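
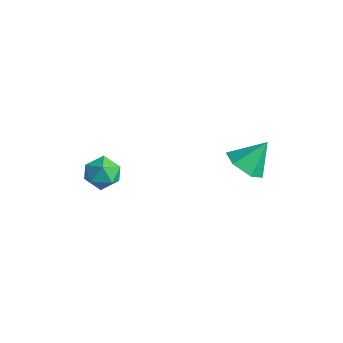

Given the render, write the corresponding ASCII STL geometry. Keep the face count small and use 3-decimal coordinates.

solid 
facet normal -0.076 0.867 0.493
outer loop
vertex -0.85 -2.849 -0.668
vertex -0.941 -3.321 0.147
vertex -0.082 -3.07 -0.161
endloop
endfacet
facet normal 0.330 0.940 -0.090
outer loop
vertex -0.85 -2.849 -0.668
vertex -0.082 -3.07 -0.161
vertex -0.07 -3.164 -1.103
endloop
endfacet
facet normal -0.062 0.752 -0.656
outer loop
vertex -0.85 -2.849 -0.668
vertex -0.07 -3.164 -1.103
vertex -0.922 -3.473 -1.376
endloop
endfacet
facet normal -0.710 0.563 -0.424
outer loop
vertex -0.85 -2.849 -0.668
vertex -0.922 -3.473 -1.376
vertex -1.46 -3.57 -0.604
endloop
endfacet
facet normal -0.719 0.633 0.287
outer loop
vertex -0.85 -2.849 -0.668
vertex -1.46 -3.57 -0.604
vertex -0.941 -3.321 0.147
endloop
endfacet
facet normal 0.875 0.482 -0.037
outer loop
vertex -0.07 -3.164 -1.103
vertex -0.082 -3.07 -0.161
vertex 0.32 -3.83 -0.556
endloop
endfacet
facet normal 0.218 0.364 0.906
outer loop
vertex -0.082 -3.07 -0.161
vertex -0.941 -3.321 0.147
vertex -0.218 -3.927 0.216
endloop
endfacet
facet normal -0.821 -0.012 0.571
outer loop
vertex -0.941 -3.321 0.147
vertex -1.46 -3.57 -0.604
vertex -1.07 -4.236 -0.057
endloop
endfacet
facet normal -0.806 -0.126 -0.578
outer loop
vertex -1.46 -3.57 -0.604
vertex -0.922 -3.473 -1.376
vertex -1.058 -4.33 -0.999
endloop
endfacet
facet normal 0.241 0.179 -0.954
outer loop
vertex -0.922 -3.473 -1.376
vertex -0.07 -3.164 -1.103
vertex -0.199 -4.079 -1.307
endloop
endfacet
facet normal 0.710 -0.563 0.424
outer loop
vertex -0.29 -4.551 -0.492
vertex 0.32 -3.83 -0.556
vertex -0.218 -3.927 0.216
endloop
endfacet
facet normal 0.062 -0.752 0.656
outer loop
vertex -0.29 -4.551 -0.492
vertex -0.218 -3.927 0.216
vertex -1.07 -4.236 -0.057
endloop
endfacet
facet normal -0.330 -0.940 0.090
outer loop
vertex -0.29 -4.551 -0.492
vertex -1.07 -4.236 -0.057
vertex -1.058 -4.33 -0.999
endloop
endfacet
facet normal 0.076 -0.867 -0.493
outer loop
vertex -0.29 -4.551 -0.492
vertex -1.058 -4.33 -0.999
vertex -0.199 -4.079 -1.307
endloop
endfacet
facet normal 0.719 -0.633 -0.287
outer loop
vertex -0.29 -4.551 -0.492
vertex -0.199 -4.079 -1.307
vertex 0.32 -3.83 -0.556
endloop
endfacet
facet normal 0.806 0.126 0.578
outer loop
vertex -0.218 -3.927 0.216
vertex 0.32 -3.83 -0.556
vertex -0.082 -3.07 -0.161
endloop
endfacet
facet normal -0.241 -0.179 0.954
outer loop
vertex -1.07 -4.236 -0.057
vertex -0.218 -3.927 0.216
vertex -0.941 -3.321 0.147
endloop
endfacet
facet normal -0.875 -0.482 0.037
outer loop
vertex -1.058 -4.33 -0.999
vertex -1.07 -4.236 -0.057
vertex -1.46 -3.57 -0.604
endloop
endfacet
facet normal -0.218 -0.364 -0.906
outer loop
vertex -0.199 -4.079 -1.307
vertex -1.058 -4.33 -0.999
vertex -0.922 -3.473 -1.376
endloop
endfacet
facet normal 0.821 0.012 -0.571
outer loop
vertex 0.32 -3.83 -0.556
vertex -0.199 -4.079 -1.307
vertex -0.07 -3.164 -1.103
endloop
endfacet
facet normal -0.176 -0.648 -0.741
outer loop
vertex 3.566 1.363 -0.819
vertex 2.623 1.78 -0.959
vertex 3.44 2.155 -1.481
endloop
endfacet
facet normal 0.943 0.288 0.165
outer loop
vertex 3.566 1.363 -0.819
vertex 3.44 2.155 -1.481
vertex 2.917 2.86 0.279
endloop
endfacet
facet normal -0.176 -0.648 -0.741
outer loop
vertex 3.44 2.155 -1.481
vertex 2.623 1.78 -0.959
vertex 2.498 2.572 -1.621
endloop
endfacet
facet normal 0.422 0.878 -0.226
outer loop
vertex 3.44 2.155 -1.481
vertex 2.498 2.572 -1.621
vertex 2.917 2.86 0.279
endloop
endfacet
facet normal -0.176 -0.648 -0.741
outer loop
vertex 2.498 2.572 -1.621
vertex 2.623 1.78 -0.959
vertex 1.681 2.196 -1.099
endloop
endfacet
facet normal -0.438 0.898 -0.039
outer loop
vertex 2.498 2.572 -1.621
vertex 1.681 2.196 -1.099
vertex 2.917 2.86 0.279
endloop
endfacet
facet normal -0.176 -0.648 -0.741
outer loop
vertex 1.681 2.196 -1.099
vertex 2.623 1.78 -0.959
vertex 1.806 1.404 -0.437
endloop
endfacet
facet normal -0.776 0.328 0.538
outer loop
vertex 1.681 2.196 -1.099
vertex 1.806 1.404 -0.437
vertex 2.917 2.86 0.279
endloop
endfacet
facet normal -0.176 -0.647 -0.742
outer loop
vertex 1.806 1.404 -0.437
vertex 2.623 1.78 -0.959
vertex 2.749 0.987 -0.297
endloop
endfacet
facet normal -0.255 -0.263 0.931
outer loop
vertex 1.806 1.404 -0.437
vertex 2.749 0.987 -0.297
vertex 2.917 2.86 0.279
endloop
endfacet
facet normal -0.176 -0.647 -0.742
outer loop
vertex 2.749 0.987 -0.297
vertex 2.623 1.78 -0.959
vertex 3.566 1.363 -0.819
endloop
endfacet
facet normal 0.606 -0.283 0.744
outer loop
vertex 2.749 0.987 -0.297
vertex 3.566 1.363 -0.819
vertex 2.917 2.86 0.279
endloop
endfacet

endsolid


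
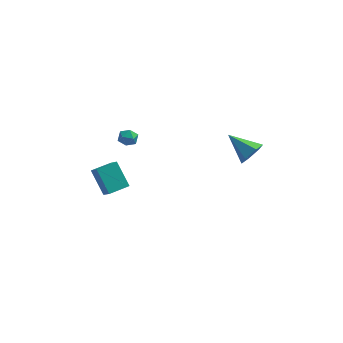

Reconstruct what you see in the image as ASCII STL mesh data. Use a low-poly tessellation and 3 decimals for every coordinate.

solid 
facet normal -0.788 -0.609 -0.085
outer loop
vertex -4.735 -0.935 0.884
vertex -5.21 -0.207 0.071
vertex -3.85 -1.888 -0.488
endloop
endfacet
facet normal 0.399 -0.612 0.683
outer loop
vertex -2.77 -1.053 -0.371
vertex -4.735 -0.935 0.884
vertex -3.85 -1.888 -0.488
endloop
endfacet
facet normal -0.788 -0.609 -0.085
outer loop
vertex -3.85 -1.888 -0.488
vertex -5.21 -0.207 0.071
vertex -4.325 -1.16 -1.3
endloop
endfacet
facet normal 0.468 -0.504 -0.726
outer loop
vertex -4.325 -1.16 -1.3
vertex -2.77 -1.053 -0.371
vertex -3.85 -1.888 -0.488
endloop
endfacet
facet normal -0.469 0.504 0.725
outer loop
vertex -4.735 -0.935 0.884
vertex -4.13 0.628 0.188
vertex -5.21 -0.207 0.071
endloop
endfacet
facet normal 0.399 -0.612 0.683
outer loop
vertex -3.655 -0.1 1.0
vertex -4.735 -0.935 0.884
vertex -2.77 -1.053 -0.371
endloop
endfacet
facet normal -0.468 0.504 0.726
outer loop
vertex -3.655 -0.1 1.0
vertex -4.13 0.628 0.188
vertex -4.735 -0.935 0.884
endloop
endfacet
facet normal -0.399 0.612 -0.683
outer loop
vertex -5.21 -0.207 0.071
vertex -4.13 0.628 0.188
vertex -4.325 -1.16 -1.3
endloop
endfacet
facet normal 0.468 -0.505 -0.725
outer loop
vertex -3.245 -0.325 -1.184
vertex -2.77 -1.053 -0.371
vertex -4.325 -1.16 -1.3
endloop
endfacet
facet normal -0.400 0.612 -0.683
outer loop
vertex -4.325 -1.16 -1.3
vertex -4.13 0.628 0.188
vertex -3.245 -0.325 -1.184
endloop
endfacet
facet normal 0.788 0.609 0.085
outer loop
vertex -3.245 -0.325 -1.184
vertex -3.655 -0.1 1.0
vertex -2.77 -1.053 -0.371
endloop
endfacet
facet normal 0.788 0.609 0.085
outer loop
vertex -4.13 0.628 0.188
vertex -3.655 -0.1 1.0
vertex -3.245 -0.325 -1.184
endloop
endfacet
facet normal -0.428 -0.075 0.901
outer loop
vertex -3.857 2.671 1.47
vertex -3.629 2.018 1.524
vertex -3.237 2.543 1.754
endloop
endfacet
facet normal -0.228 0.598 0.768
outer loop
vertex -3.857 2.671 1.47
vertex -3.237 2.543 1.754
vertex -3.315 3.076 1.316
endloop
endfacet
facet normal -0.557 0.812 0.174
outer loop
vertex -3.857 2.671 1.47
vertex -3.315 3.076 1.316
vertex -3.755 2.881 0.816
endloop
endfacet
facet normal -0.960 0.273 -0.062
outer loop
vertex -3.857 2.671 1.47
vertex -3.755 2.881 0.816
vertex -3.949 2.227 0.944
endloop
endfacet
facet normal -0.880 -0.275 0.386
outer loop
vertex -3.857 2.671 1.47
vertex -3.949 2.227 0.944
vertex -3.629 2.018 1.524
endloop
endfacet
facet normal 0.474 0.599 0.645
outer loop
vertex -3.315 3.076 1.316
vertex -3.237 2.543 1.754
vertex -2.751 2.673 1.276
endloop
endfacet
facet normal 0.151 -0.489 0.859
outer loop
vertex -3.237 2.543 1.754
vertex -3.629 2.018 1.524
vertex -2.945 2.019 1.404
endloop
endfacet
facet normal -0.580 -0.814 0.027
outer loop
vertex -3.629 2.018 1.524
vertex -3.949 2.227 0.944
vertex -3.385 1.824 0.904
endloop
endfacet
facet normal -0.709 0.073 -0.701
outer loop
vertex -3.949 2.227 0.944
vertex -3.755 2.881 0.816
vertex -3.463 2.357 0.466
endloop
endfacet
facet normal -0.057 0.946 -0.319
outer loop
vertex -3.755 2.881 0.816
vertex -3.315 3.076 1.316
vertex -3.071 2.882 0.696
endloop
endfacet
facet normal 0.960 -0.273 0.062
outer loop
vertex -2.843 2.229 0.75
vertex -2.751 2.673 1.276
vertex -2.945 2.019 1.404
endloop
endfacet
facet normal 0.557 -0.812 -0.174
outer loop
vertex -2.843 2.229 0.75
vertex -2.945 2.019 1.404
vertex -3.385 1.824 0.904
endloop
endfacet
facet normal 0.228 -0.598 -0.768
outer loop
vertex -2.843 2.229 0.75
vertex -3.385 1.824 0.904
vertex -3.463 2.357 0.466
endloop
endfacet
facet normal 0.428 0.075 -0.901
outer loop
vertex -2.843 2.229 0.75
vertex -3.463 2.357 0.466
vertex -3.071 2.882 0.696
endloop
endfacet
facet normal 0.880 0.275 -0.386
outer loop
vertex -2.843 2.229 0.75
vertex -3.071 2.882 0.696
vertex -2.751 2.673 1.276
endloop
endfacet
facet normal 0.709 -0.073 0.701
outer loop
vertex -2.945 2.019 1.404
vertex -2.751 2.673 1.276
vertex -3.237 2.543 1.754
endloop
endfacet
facet normal 0.057 -0.946 0.319
outer loop
vertex -3.385 1.824 0.904
vertex -2.945 2.019 1.404
vertex -3.629 2.018 1.524
endloop
endfacet
facet normal -0.474 -0.599 -0.645
outer loop
vertex -3.463 2.357 0.466
vertex -3.385 1.824 0.904
vertex -3.949 2.227 0.944
endloop
endfacet
facet normal -0.151 0.489 -0.859
outer loop
vertex -3.071 2.882 0.696
vertex -3.463 2.357 0.466
vertex -3.755 2.881 0.816
endloop
endfacet
facet normal 0.580 0.814 -0.027
outer loop
vertex -2.751 2.673 1.276
vertex -3.071 2.882 0.696
vertex -3.315 3.076 1.316
endloop
endfacet
facet normal 0.772 -0.442 -0.457
outer loop
vertex 4.501 1.86 1.314
vertex 4.246 2.256 0.501
vertex 4.841 2.703 1.074
endloop
endfacet
facet normal 0.195 0.195 0.961
outer loop
vertex 4.501 1.86 1.314
vertex 4.841 2.703 1.074
vertex 2.694 3.144 1.419
endloop
endfacet
facet normal 0.772 -0.442 -0.457
outer loop
vertex 4.841 2.703 1.074
vertex 4.246 2.256 0.501
vertex 4.586 3.099 0.261
endloop
endfacet
facet normal 0.243 0.900 0.362
outer loop
vertex 4.841 2.703 1.074
vertex 4.586 3.099 0.261
vertex 2.694 3.144 1.419
endloop
endfacet
facet normal 0.772 -0.442 -0.457
outer loop
vertex 4.586 3.099 0.261
vertex 4.246 2.256 0.501
vertex 3.991 2.652 -0.313
endloop
endfacet
facet normal -0.241 0.871 -0.428
outer loop
vertex 4.586 3.099 0.261
vertex 3.991 2.652 -0.313
vertex 2.694 3.144 1.419
endloop
endfacet
facet normal 0.772 -0.442 -0.457
outer loop
vertex 3.991 2.652 -0.313
vertex 4.246 2.256 0.501
vertex 3.651 1.809 -0.073
endloop
endfacet
facet normal -0.774 0.136 -0.618
outer loop
vertex 3.991 2.652 -0.313
vertex 3.651 1.809 -0.073
vertex 2.694 3.144 1.419
endloop
endfacet
facet normal 0.772 -0.441 -0.457
outer loop
vertex 3.651 1.809 -0.073
vertex 4.246 2.256 0.501
vertex 3.906 1.413 0.74
endloop
endfacet
facet normal -0.822 -0.568 -0.019
outer loop
vertex 3.651 1.809 -0.073
vertex 3.906 1.413 0.74
vertex 2.694 3.144 1.419
endloop
endfacet
facet normal 0.772 -0.441 -0.457
outer loop
vertex 3.906 1.413 0.74
vertex 4.246 2.256 0.501
vertex 4.501 1.86 1.314
endloop
endfacet
facet normal -0.339 -0.539 0.771
outer loop
vertex 3.906 1.413 0.74
vertex 4.501 1.86 1.314
vertex 2.694 3.144 1.419
endloop
endfacet

endsolid


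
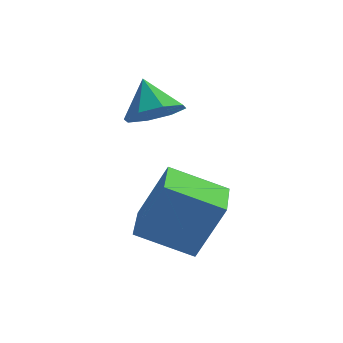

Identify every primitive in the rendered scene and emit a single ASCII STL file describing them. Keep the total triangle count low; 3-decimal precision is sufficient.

solid 
facet normal -0.905 0.110 0.410
outer loop
vertex 1.822 -4.098 -1.905
vertex 1.914 -2.878 -2.03
vertex 1.098 -4.204 -3.473
endloop
endfacet
facet normal -0.076 -0.992 0.102
outer loop
vertex 2.546 -4.382 -4.13
vertex 1.822 -4.098 -1.905
vertex 1.098 -4.204 -3.473
endloop
endfacet
facet normal -0.905 0.110 0.410
outer loop
vertex 1.098 -4.204 -3.473
vertex 1.914 -2.878 -2.03
vertex 1.19 -2.984 -3.598
endloop
endfacet
facet normal -0.419 -0.061 -0.906
outer loop
vertex 1.19 -2.984 -3.598
vertex 2.546 -4.382 -4.13
vertex 1.098 -4.204 -3.473
endloop
endfacet
facet normal 0.419 0.061 0.906
outer loop
vertex 1.822 -4.098 -1.905
vertex 3.362 -3.056 -2.687
vertex 1.914 -2.878 -2.03
endloop
endfacet
facet normal -0.076 -0.992 0.102
outer loop
vertex 3.27 -4.276 -2.562
vertex 1.822 -4.098 -1.905
vertex 2.546 -4.382 -4.13
endloop
endfacet
facet normal 0.419 0.061 0.906
outer loop
vertex 3.27 -4.276 -2.562
vertex 3.362 -3.056 -2.687
vertex 1.822 -4.098 -1.905
endloop
endfacet
facet normal 0.076 0.992 -0.102
outer loop
vertex 1.914 -2.878 -2.03
vertex 3.362 -3.056 -2.687
vertex 1.19 -2.984 -3.598
endloop
endfacet
facet normal -0.419 -0.061 -0.906
outer loop
vertex 2.638 -3.162 -4.255
vertex 2.546 -4.382 -4.13
vertex 1.19 -2.984 -3.598
endloop
endfacet
facet normal 0.076 0.992 -0.102
outer loop
vertex 1.19 -2.984 -3.598
vertex 3.362 -3.056 -2.687
vertex 2.638 -3.162 -4.255
endloop
endfacet
facet normal 0.905 -0.110 -0.410
outer loop
vertex 2.638 -3.162 -4.255
vertex 3.27 -4.276 -2.562
vertex 2.546 -4.382 -4.13
endloop
endfacet
facet normal 0.905 -0.110 -0.410
outer loop
vertex 3.362 -3.056 -2.687
vertex 3.27 -4.276 -2.562
vertex 2.638 -3.162 -4.255
endloop
endfacet
facet normal 0.273 -0.664 -0.696
outer loop
vertex 1.99 -0.545 -1.688
vertex 1.596 -1.128 -1.287
vertex 1.4 -0.599 -1.868
endloop
endfacet
facet normal -0.040 0.985 -0.166
outer loop
vertex 1.99 -0.545 -1.688
vertex 1.4 -0.599 -1.868
vertex 1.284 -0.372 -0.493
endloop
endfacet
facet normal 0.273 -0.664 -0.696
outer loop
vertex 1.4 -0.599 -1.868
vertex 1.596 -1.128 -1.287
vertex 0.924 -0.963 -1.708
endloop
endfacet
facet normal -0.635 0.752 -0.178
outer loop
vertex 1.4 -0.599 -1.868
vertex 0.924 -0.963 -1.708
vertex 1.284 -0.372 -0.493
endloop
endfacet
facet normal 0.273 -0.663 -0.696
outer loop
vertex 0.924 -0.963 -1.708
vertex 1.596 -1.128 -1.287
vertex 0.842 -1.423 -1.302
endloop
endfacet
facet normal -0.947 0.291 0.139
outer loop
vertex 0.924 -0.963 -1.708
vertex 0.842 -1.423 -1.302
vertex 1.284 -0.372 -0.493
endloop
endfacet
facet normal 0.273 -0.663 -0.697
outer loop
vertex 0.842 -1.423 -1.302
vertex 1.596 -1.128 -1.287
vertex 1.201 -1.711 -0.887
endloop
endfacet
facet normal -0.792 -0.127 0.597
outer loop
vertex 0.842 -1.423 -1.302
vertex 1.201 -1.711 -0.887
vertex 1.284 -0.372 -0.493
endloop
endfacet
facet normal 0.274 -0.663 -0.696
outer loop
vertex 1.201 -1.711 -0.887
vertex 1.596 -1.128 -1.287
vertex 1.792 -1.657 -0.706
endloop
endfacet
facet normal -0.261 -0.258 0.930
outer loop
vertex 1.201 -1.711 -0.887
vertex 1.792 -1.657 -0.706
vertex 1.284 -0.372 -0.493
endloop
endfacet
facet normal 0.272 -0.664 -0.696
outer loop
vertex 1.792 -1.657 -0.706
vertex 1.596 -1.128 -1.287
vertex 2.268 -1.294 -0.866
endloop
endfacet
facet normal 0.335 -0.024 0.942
outer loop
vertex 1.792 -1.657 -0.706
vertex 2.268 -1.294 -0.866
vertex 1.284 -0.372 -0.493
endloop
endfacet
facet normal 0.273 -0.664 -0.697
outer loop
vertex 2.268 -1.294 -0.866
vertex 1.596 -1.128 -1.287
vertex 2.35 -0.833 -1.273
endloop
endfacet
facet normal 0.647 0.437 0.625
outer loop
vertex 2.268 -1.294 -0.866
vertex 2.35 -0.833 -1.273
vertex 1.284 -0.372 -0.493
endloop
endfacet
facet normal 0.273 -0.663 -0.697
outer loop
vertex 2.35 -0.833 -1.273
vertex 1.596 -1.128 -1.287
vertex 1.99 -0.545 -1.688
endloop
endfacet
facet normal 0.492 0.855 0.167
outer loop
vertex 2.35 -0.833 -1.273
vertex 1.99 -0.545 -1.688
vertex 1.284 -0.372 -0.493
endloop
endfacet

endsolid


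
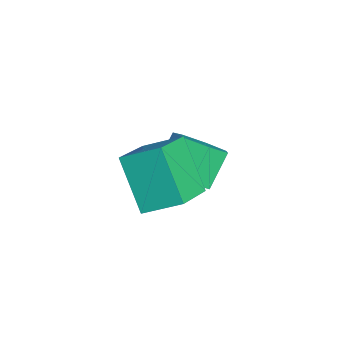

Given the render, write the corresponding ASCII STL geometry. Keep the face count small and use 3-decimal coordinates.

solid 
facet normal -0.606 -0.248 0.756
outer loop
vertex -0.692 0.489 3.713
vertex -2.112 1.358 2.86
vertex -1.045 -0.769 3.017
endloop
endfacet
facet normal 0.759 -0.465 0.456
outer loop
vertex 0.252 -0.238 1.4
vertex -0.692 0.489 3.713
vertex -1.045 -0.769 3.017
endloop
endfacet
facet normal -0.606 -0.248 0.756
outer loop
vertex -1.045 -0.769 3.017
vertex -2.112 1.358 2.86
vertex -2.464 0.1 2.165
endloop
endfacet
facet normal -0.238 -0.850 -0.470
outer loop
vertex -2.464 0.1 2.165
vertex 0.252 -0.238 1.4
vertex -1.045 -0.769 3.017
endloop
endfacet
facet normal 0.238 0.850 0.470
outer loop
vertex -0.692 0.489 3.713
vertex -0.815 1.889 1.243
vertex -2.112 1.358 2.86
endloop
endfacet
facet normal 0.759 -0.464 0.456
outer loop
vertex 0.604 1.02 2.095
vertex -0.692 0.489 3.713
vertex 0.252 -0.238 1.4
endloop
endfacet
facet normal 0.238 0.850 0.470
outer loop
vertex 0.604 1.02 2.095
vertex -0.815 1.889 1.243
vertex -0.692 0.489 3.713
endloop
endfacet
facet normal -0.759 0.464 -0.456
outer loop
vertex -2.112 1.358 2.86
vertex -0.815 1.889 1.243
vertex -2.464 0.1 2.165
endloop
endfacet
facet normal -0.238 -0.850 -0.470
outer loop
vertex -1.168 0.631 0.547
vertex 0.252 -0.238 1.4
vertex -2.464 0.1 2.165
endloop
endfacet
facet normal -0.759 0.465 -0.455
outer loop
vertex -2.464 0.1 2.165
vertex -0.815 1.889 1.243
vertex -1.168 0.631 0.547
endloop
endfacet
facet normal 0.606 0.248 -0.756
outer loop
vertex -1.168 0.631 0.547
vertex 0.604 1.02 2.095
vertex 0.252 -0.238 1.4
endloop
endfacet
facet normal 0.606 0.248 -0.756
outer loop
vertex -0.815 1.889 1.243
vertex 0.604 1.02 2.095
vertex -1.168 0.631 0.547
endloop
endfacet
facet normal 0.531 -0.464 -0.709
outer loop
vertex -2.217 1.608 0.265
vertex -3.059 1.47 -0.275
vertex -2.414 2.247 -0.3
endloop
endfacet
facet normal 0.817 0.503 0.284
outer loop
vertex -2.217 1.608 0.265
vertex -2.414 2.247 -0.3
vertex -3.019 2.307 1.336
endloop
endfacet
facet normal 0.816 0.503 0.283
outer loop
vertex -3.019 2.307 1.336
vertex -2.414 2.247 -0.3
vertex -3.217 2.947 0.77
endloop
endfacet
facet normal -0.531 0.463 0.709
outer loop
vertex -3.019 2.307 1.336
vertex -3.217 2.947 0.77
vertex -3.861 2.17 0.795
endloop
endfacet
facet normal 0.531 -0.464 -0.709
outer loop
vertex -2.414 2.247 -0.3
vertex -3.059 1.47 -0.275
vertex -3.097 2.302 -0.847
endloop
endfacet
facet normal 0.334 0.884 -0.328
outer loop
vertex -2.414 2.247 -0.3
vertex -3.097 2.302 -0.847
vertex -3.217 2.947 0.77
endloop
endfacet
facet normal 0.333 0.884 -0.328
outer loop
vertex -3.217 2.947 0.77
vertex -3.097 2.302 -0.847
vertex -3.899 3.001 0.224
endloop
endfacet
facet normal -0.531 0.463 0.709
outer loop
vertex -3.217 2.947 0.77
vertex -3.899 3.001 0.224
vertex -3.861 2.17 0.795
endloop
endfacet
facet normal 0.532 -0.463 -0.709
outer loop
vertex -3.097 2.302 -0.847
vertex -3.059 1.47 -0.275
vertex -3.751 1.73 -0.964
endloop
endfacet
facet normal -0.401 0.600 -0.692
outer loop
vertex -3.097 2.302 -0.847
vertex -3.751 1.73 -0.964
vertex -3.899 3.001 0.224
endloop
endfacet
facet normal -0.400 0.600 -0.692
outer loop
vertex -3.899 3.001 0.224
vertex -3.751 1.73 -0.964
vertex -4.553 2.43 0.107
endloop
endfacet
facet normal -0.531 0.463 0.709
outer loop
vertex -3.899 3.001 0.224
vertex -4.553 2.43 0.107
vertex -3.861 2.17 0.795
endloop
endfacet
facet normal 0.532 -0.463 -0.709
outer loop
vertex -3.751 1.73 -0.964
vertex -3.059 1.47 -0.275
vertex -3.884 0.962 -0.562
endloop
endfacet
facet normal -0.834 -0.136 -0.535
outer loop
vertex -3.751 1.73 -0.964
vertex -3.884 0.962 -0.562
vertex -4.553 2.43 0.107
endloop
endfacet
facet normal -0.834 -0.136 -0.535
outer loop
vertex -4.553 2.43 0.107
vertex -3.884 0.962 -0.562
vertex -4.686 1.662 0.509
endloop
endfacet
facet normal -0.531 0.463 0.709
outer loop
vertex -4.553 2.43 0.107
vertex -4.686 1.662 0.509
vertex -3.861 2.17 0.795
endloop
endfacet
facet normal 0.532 -0.463 -0.709
outer loop
vertex -3.884 0.962 -0.562
vertex -3.059 1.47 -0.275
vertex -3.395 0.577 0.056
endloop
endfacet
facet normal -0.638 -0.770 0.025
outer loop
vertex -3.884 0.962 -0.562
vertex -3.395 0.577 0.056
vertex -4.686 1.662 0.509
endloop
endfacet
facet normal -0.638 -0.770 0.025
outer loop
vertex -4.686 1.662 0.509
vertex -3.395 0.577 0.056
vertex -4.198 1.277 1.127
endloop
endfacet
facet normal -0.531 0.464 0.709
outer loop
vertex -4.686 1.662 0.509
vertex -4.198 1.277 1.127
vertex -3.861 2.17 0.795
endloop
endfacet
facet normal 0.532 -0.463 -0.709
outer loop
vertex -3.395 0.577 0.056
vertex -3.059 1.47 -0.275
vertex -2.654 0.864 0.424
endloop
endfacet
facet normal 0.038 -0.823 0.566
outer loop
vertex -3.395 0.577 0.056
vertex -2.654 0.864 0.424
vertex -4.198 1.277 1.127
endloop
endfacet
facet normal 0.038 -0.823 0.566
outer loop
vertex -4.198 1.277 1.127
vertex -2.654 0.864 0.424
vertex -3.456 1.564 1.495
endloop
endfacet
facet normal -0.531 0.464 0.709
outer loop
vertex -4.198 1.277 1.127
vertex -3.456 1.564 1.495
vertex -3.861 2.17 0.795
endloop
endfacet
facet normal 0.531 -0.463 -0.709
outer loop
vertex -2.654 0.864 0.424
vertex -3.059 1.47 -0.275
vertex -2.217 1.608 0.265
endloop
endfacet
facet normal 0.685 -0.257 0.681
outer loop
vertex -2.654 0.864 0.424
vertex -2.217 1.608 0.265
vertex -3.456 1.564 1.495
endloop
endfacet
facet normal 0.685 -0.257 0.681
outer loop
vertex -3.456 1.564 1.495
vertex -2.217 1.608 0.265
vertex -3.019 2.307 1.336
endloop
endfacet
facet normal -0.531 0.464 0.709
outer loop
vertex -3.456 1.564 1.495
vertex -3.019 2.307 1.336
vertex -3.861 2.17 0.795
endloop
endfacet

endsolid


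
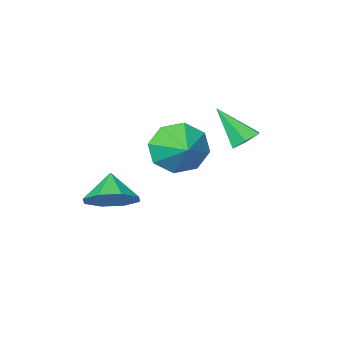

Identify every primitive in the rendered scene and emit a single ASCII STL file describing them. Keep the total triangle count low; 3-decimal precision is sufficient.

solid 
facet normal -0.270 -0.885 -0.380
outer loop
vertex 1.522 -1.682 2.947
vertex 1.123 -1.199 2.105
vertex 2.062 -1.594 2.358
endloop
endfacet
facet normal 0.710 0.189 0.679
outer loop
vertex 1.522 -1.682 2.947
vertex 2.062 -1.594 2.358
vertex 1.457 -0.101 2.575
endloop
endfacet
facet normal -0.270 -0.885 -0.379
outer loop
vertex 2.062 -1.594 2.358
vertex 1.123 -1.199 2.105
vertex 2.051 -1.275 1.621
endloop
endfacet
facet normal 0.925 0.354 0.140
outer loop
vertex 2.062 -1.594 2.358
vertex 2.051 -1.275 1.621
vertex 1.457 -0.101 2.575
endloop
endfacet
facet normal -0.270 -0.885 -0.379
outer loop
vertex 2.051 -1.275 1.621
vertex 1.123 -1.199 2.105
vertex 1.497 -0.911 1.167
endloop
endfacet
facet normal 0.696 0.631 -0.343
outer loop
vertex 2.051 -1.275 1.621
vertex 1.497 -0.911 1.167
vertex 1.457 -0.101 2.575
endloop
endfacet
facet normal -0.271 -0.885 -0.380
outer loop
vertex 1.497 -0.911 1.167
vertex 1.123 -1.199 2.105
vertex 0.723 -0.715 1.262
endloop
endfacet
facet normal 0.157 0.858 -0.489
outer loop
vertex 1.497 -0.911 1.167
vertex 0.723 -0.715 1.262
vertex 1.457 -0.101 2.575
endloop
endfacet
facet normal -0.270 -0.885 -0.380
outer loop
vertex 0.723 -0.715 1.262
vertex 1.123 -1.199 2.105
vertex 0.183 -0.803 1.851
endloop
endfacet
facet normal -0.377 0.902 -0.211
outer loop
vertex 0.723 -0.715 1.262
vertex 0.183 -0.803 1.851
vertex 1.457 -0.101 2.575
endloop
endfacet
facet normal -0.270 -0.885 -0.380
outer loop
vertex 0.183 -0.803 1.851
vertex 1.123 -1.199 2.105
vertex 0.194 -1.123 2.589
endloop
endfacet
facet normal -0.592 0.736 0.328
outer loop
vertex 0.183 -0.803 1.851
vertex 0.194 -1.123 2.589
vertex 1.457 -0.101 2.575
endloop
endfacet
facet normal -0.270 -0.885 -0.380
outer loop
vertex 0.194 -1.123 2.589
vertex 1.123 -1.199 2.105
vertex 0.748 -1.487 3.043
endloop
endfacet
facet normal -0.363 0.459 0.811
outer loop
vertex 0.194 -1.123 2.589
vertex 0.748 -1.487 3.043
vertex 1.457 -0.101 2.575
endloop
endfacet
facet normal -0.270 -0.885 -0.380
outer loop
vertex 0.748 -1.487 3.043
vertex 1.123 -1.199 2.105
vertex 1.522 -1.682 2.947
endloop
endfacet
facet normal 0.177 0.232 0.956
outer loop
vertex 0.748 -1.487 3.043
vertex 1.522 -1.682 2.947
vertex 1.457 -0.101 2.575
endloop
endfacet
facet normal -0.341 0.570 -0.748
outer loop
vertex -0.862 -1.055 1.603
vertex -1.445 -1.165 1.785
vertex -1.135 -0.679 2.014
endloop
endfacet
facet normal 0.895 0.354 0.270
outer loop
vertex -0.862 -1.055 1.603
vertex -1.135 -0.679 2.014
vertex -0.875 -2.115 3.035
endloop
endfacet
facet normal -0.341 0.570 -0.748
outer loop
vertex -1.135 -0.679 2.014
vertex -1.445 -1.165 1.785
vertex -1.717 -0.788 2.196
endloop
endfacet
facet normal 0.138 0.590 0.795
outer loop
vertex -1.135 -0.679 2.014
vertex -1.717 -0.788 2.196
vertex -0.875 -2.115 3.035
endloop
endfacet
facet normal -0.341 0.570 -0.748
outer loop
vertex -1.717 -0.788 2.196
vertex -1.445 -1.165 1.785
vertex -2.027 -1.274 1.967
endloop
endfacet
facet normal -0.654 0.062 0.754
outer loop
vertex -1.717 -0.788 2.196
vertex -2.027 -1.274 1.967
vertex -0.875 -2.115 3.035
endloop
endfacet
facet normal -0.341 0.569 -0.749
outer loop
vertex -2.027 -1.274 1.967
vertex -1.445 -1.165 1.785
vertex -1.755 -1.651 1.557
endloop
endfacet
facet normal -0.687 -0.701 0.189
outer loop
vertex -2.027 -1.274 1.967
vertex -1.755 -1.651 1.557
vertex -0.875 -2.115 3.035
endloop
endfacet
facet normal -0.341 0.569 -0.749
outer loop
vertex -1.755 -1.651 1.557
vertex -1.445 -1.165 1.785
vertex -1.172 -1.541 1.375
endloop
endfacet
facet normal 0.072 -0.939 -0.337
outer loop
vertex -1.755 -1.651 1.557
vertex -1.172 -1.541 1.375
vertex -0.875 -2.115 3.035
endloop
endfacet
facet normal -0.341 0.569 -0.749
outer loop
vertex -1.172 -1.541 1.375
vertex -1.445 -1.165 1.785
vertex -0.862 -1.055 1.603
endloop
endfacet
facet normal 0.862 -0.411 -0.296
outer loop
vertex -1.172 -1.541 1.375
vertex -0.862 -1.055 1.603
vertex -0.875 -2.115 3.035
endloop
endfacet
facet normal 0.324 0.625 -0.711
outer loop
vertex 3.258 -2.796 -0.253
vertex 2.566 -3.162 -0.89
vertex 2.59 -2.409 -0.217
endloop
endfacet
facet normal 0.107 0.093 0.990
outer loop
vertex 3.258 -2.796 -0.253
vertex 2.59 -2.409 -0.217
vertex 2.174 -3.918 -0.03
endloop
endfacet
facet normal 0.323 0.625 -0.711
outer loop
vertex 2.59 -2.409 -0.217
vertex 2.566 -3.162 -0.89
vertex 1.907 -2.464 -0.576
endloop
endfacet
facet normal -0.467 0.234 0.853
outer loop
vertex 2.59 -2.409 -0.217
vertex 1.907 -2.464 -0.576
vertex 2.174 -3.918 -0.03
endloop
endfacet
facet normal 0.323 0.625 -0.711
outer loop
vertex 1.907 -2.464 -0.576
vertex 2.566 -3.162 -0.89
vertex 1.61 -2.928 -1.119
endloop
endfacet
facet normal -0.882 0.015 0.470
outer loop
vertex 1.907 -2.464 -0.576
vertex 1.61 -2.928 -1.119
vertex 2.174 -3.918 -0.03
endloop
endfacet
facet normal 0.323 0.624 -0.711
outer loop
vertex 1.61 -2.928 -1.119
vertex 2.566 -3.162 -0.89
vertex 1.873 -3.529 -1.527
endloop
endfacet
facet normal -0.897 -0.438 0.067
outer loop
vertex 1.61 -2.928 -1.119
vertex 1.873 -3.529 -1.527
vertex 2.174 -3.918 -0.03
endloop
endfacet
facet normal 0.322 0.625 -0.711
outer loop
vertex 1.873 -3.529 -1.527
vertex 2.566 -3.162 -0.89
vertex 2.542 -3.915 -1.563
endloop
endfacet
facet normal -0.501 -0.857 -0.122
outer loop
vertex 1.873 -3.529 -1.527
vertex 2.542 -3.915 -1.563
vertex 2.174 -3.918 -0.03
endloop
endfacet
facet normal 0.324 0.625 -0.710
outer loop
vertex 2.542 -3.915 -1.563
vertex 2.566 -3.162 -0.89
vertex 3.225 -3.861 -1.204
endloop
endfacet
facet normal 0.071 -0.997 0.015
outer loop
vertex 2.542 -3.915 -1.563
vertex 3.225 -3.861 -1.204
vertex 2.174 -3.918 -0.03
endloop
endfacet
facet normal 0.324 0.625 -0.710
outer loop
vertex 3.225 -3.861 -1.204
vertex 2.566 -3.162 -0.89
vertex 3.521 -3.397 -0.661
endloop
endfacet
facet normal 0.487 -0.777 0.398
outer loop
vertex 3.225 -3.861 -1.204
vertex 3.521 -3.397 -0.661
vertex 2.174 -3.918 -0.03
endloop
endfacet
facet normal 0.324 0.624 -0.711
outer loop
vertex 3.521 -3.397 -0.661
vertex 2.566 -3.162 -0.89
vertex 3.258 -2.796 -0.253
endloop
endfacet
facet normal 0.501 -0.325 0.802
outer loop
vertex 3.521 -3.397 -0.661
vertex 3.258 -2.796 -0.253
vertex 2.174 -3.918 -0.03
endloop
endfacet

endsolid


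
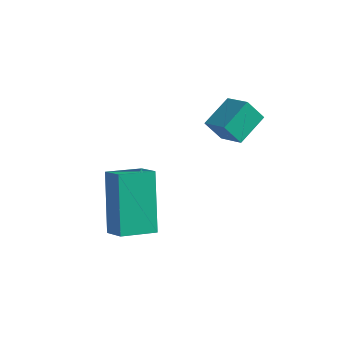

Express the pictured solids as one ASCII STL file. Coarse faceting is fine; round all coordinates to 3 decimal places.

solid 
facet normal -0.493 -0.316 0.811
outer loop
vertex 0.01 -0.324 3.356
vertex -0.843 -0.02 2.956
vertex -0.131 -1.365 2.865
endloop
endfacet
facet normal 0.862 -0.307 0.404
outer loop
vertex 0.283 -1.1 2.184
vertex 0.01 -0.324 3.356
vertex -0.131 -1.365 2.865
endloop
endfacet
facet normal -0.494 -0.316 0.810
outer loop
vertex -0.131 -1.365 2.865
vertex -0.843 -0.02 2.956
vertex -0.984 -1.061 2.464
endloop
endfacet
facet normal -0.121 -0.898 -0.423
outer loop
vertex -0.984 -1.061 2.464
vertex 0.283 -1.1 2.184
vertex -0.131 -1.365 2.865
endloop
endfacet
facet normal 0.122 0.898 0.423
outer loop
vertex 0.01 -0.324 3.356
vertex -0.429 0.245 2.275
vertex -0.843 -0.02 2.956
endloop
endfacet
facet normal 0.861 -0.308 0.404
outer loop
vertex 0.424 -0.059 2.676
vertex 0.01 -0.324 3.356
vertex 0.283 -1.1 2.184
endloop
endfacet
facet normal 0.121 0.898 0.423
outer loop
vertex 0.424 -0.059 2.676
vertex -0.429 0.245 2.275
vertex 0.01 -0.324 3.356
endloop
endfacet
facet normal -0.861 0.308 -0.404
outer loop
vertex -0.843 -0.02 2.956
vertex -0.429 0.245 2.275
vertex -0.984 -1.061 2.464
endloop
endfacet
facet normal -0.121 -0.898 -0.424
outer loop
vertex -0.57 -0.796 1.784
vertex 0.283 -1.1 2.184
vertex -0.984 -1.061 2.464
endloop
endfacet
facet normal -0.861 0.307 -0.405
outer loop
vertex -0.984 -1.061 2.464
vertex -0.429 0.245 2.275
vertex -0.57 -0.796 1.784
endloop
endfacet
facet normal 0.493 0.316 -0.811
outer loop
vertex -0.57 -0.796 1.784
vertex 0.424 -0.059 2.676
vertex 0.283 -1.1 2.184
endloop
endfacet
facet normal 0.493 0.315 -0.811
outer loop
vertex -0.429 0.245 2.275
vertex 0.424 -0.059 2.676
vertex -0.57 -0.796 1.784
endloop
endfacet
facet normal -0.319 0.434 0.842
outer loop
vertex -2.221 -3.681 1.423
vertex -1.618 -2.694 1.143
vertex -2.902 -3.382 1.011
endloop
endfacet
facet normal -0.507 -0.830 0.235
outer loop
vertex -2.222 -4.306 -0.783
vertex -2.221 -3.681 1.423
vertex -2.902 -3.382 1.011
endloop
endfacet
facet normal -0.319 0.434 0.842
outer loop
vertex -2.902 -3.382 1.011
vertex -1.618 -2.694 1.143
vertex -2.298 -2.395 0.731
endloop
endfacet
facet normal -0.800 0.352 -0.485
outer loop
vertex -2.298 -2.395 0.731
vertex -2.222 -4.306 -0.783
vertex -2.902 -3.382 1.011
endloop
endfacet
facet normal 0.801 -0.352 0.485
outer loop
vertex -2.221 -3.681 1.423
vertex -0.938 -3.618 -0.651
vertex -1.618 -2.694 1.143
endloop
endfacet
facet normal -0.507 -0.829 0.235
outer loop
vertex -1.542 -4.605 -0.371
vertex -2.221 -3.681 1.423
vertex -2.222 -4.306 -0.783
endloop
endfacet
facet normal 0.801 -0.352 0.485
outer loop
vertex -1.542 -4.605 -0.371
vertex -0.938 -3.618 -0.651
vertex -2.221 -3.681 1.423
endloop
endfacet
facet normal 0.507 0.829 -0.235
outer loop
vertex -1.618 -2.694 1.143
vertex -0.938 -3.618 -0.651
vertex -2.298 -2.395 0.731
endloop
endfacet
facet normal -0.801 0.352 -0.484
outer loop
vertex -1.619 -3.319 -1.063
vertex -2.222 -4.306 -0.783
vertex -2.298 -2.395 0.731
endloop
endfacet
facet normal 0.507 0.829 -0.235
outer loop
vertex -2.298 -2.395 0.731
vertex -0.938 -3.618 -0.651
vertex -1.619 -3.319 -1.063
endloop
endfacet
facet normal 0.319 -0.434 -0.842
outer loop
vertex -1.619 -3.319 -1.063
vertex -1.542 -4.605 -0.371
vertex -2.222 -4.306 -0.783
endloop
endfacet
facet normal 0.319 -0.434 -0.842
outer loop
vertex -0.938 -3.618 -0.651
vertex -1.542 -4.605 -0.371
vertex -1.619 -3.319 -1.063
endloop
endfacet

endsolid


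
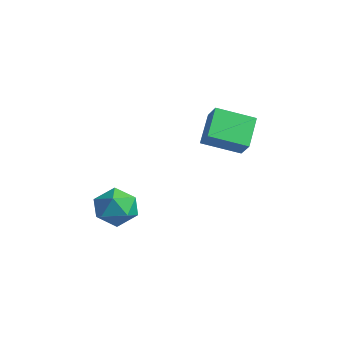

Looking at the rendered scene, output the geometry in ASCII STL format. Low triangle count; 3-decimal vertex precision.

solid 
facet normal -0.517 -0.783 0.345
outer loop
vertex 1.078 1.21 1.169
vertex 0.307 2.14 2.124
vertex 0.411 1.352 0.493
endloop
endfacet
facet normal 0.500 -0.604 -0.621
outer loop
vertex 1.273 2.66 -0.084
vertex 1.078 1.21 1.169
vertex 0.411 1.352 0.493
endloop
endfacet
facet normal -0.516 -0.784 0.346
outer loop
vertex 0.411 1.352 0.493
vertex 0.307 2.14 2.124
vertex -0.36 2.281 1.448
endloop
endfacet
facet normal -0.695 0.147 -0.704
outer loop
vertex -0.36 2.281 1.448
vertex 1.273 2.66 -0.084
vertex 0.411 1.352 0.493
endloop
endfacet
facet normal 0.695 -0.147 0.704
outer loop
vertex 1.078 1.21 1.169
vertex 1.169 3.448 1.547
vertex 0.307 2.14 2.124
endloop
endfacet
facet normal 0.501 -0.603 -0.620
outer loop
vertex 1.94 2.519 0.592
vertex 1.078 1.21 1.169
vertex 1.273 2.66 -0.084
endloop
endfacet
facet normal 0.695 -0.147 0.704
outer loop
vertex 1.94 2.519 0.592
vertex 1.169 3.448 1.547
vertex 1.078 1.21 1.169
endloop
endfacet
facet normal -0.501 0.604 0.620
outer loop
vertex 0.307 2.14 2.124
vertex 1.169 3.448 1.547
vertex -0.36 2.281 1.448
endloop
endfacet
facet normal -0.695 0.147 -0.704
outer loop
vertex 0.502 3.59 0.871
vertex 1.273 2.66 -0.084
vertex -0.36 2.281 1.448
endloop
endfacet
facet normal -0.501 0.603 0.621
outer loop
vertex -0.36 2.281 1.448
vertex 1.169 3.448 1.547
vertex 0.502 3.59 0.871
endloop
endfacet
facet normal 0.516 0.783 -0.346
outer loop
vertex 0.502 3.59 0.871
vertex 1.94 2.519 0.592
vertex 1.273 2.66 -0.084
endloop
endfacet
facet normal 0.517 0.784 -0.345
outer loop
vertex 1.169 3.448 1.547
vertex 1.94 2.519 0.592
vertex 0.502 3.59 0.871
endloop
endfacet
facet normal 0.209 0.189 0.960
outer loop
vertex -1.659 -0.215 -2.889
vertex -2.558 -0.587 -2.62
vertex -1.755 -1.197 -2.675
endloop
endfacet
facet normal 0.805 0.050 0.591
outer loop
vertex -1.659 -0.215 -2.889
vertex -1.755 -1.197 -2.675
vertex -1.195 -0.904 -3.462
endloop
endfacet
facet normal 0.850 0.523 0.059
outer loop
vertex -1.659 -0.215 -2.889
vertex -1.195 -0.904 -3.462
vertex -1.651 -0.114 -3.893
endloop
endfacet
facet normal 0.283 0.954 0.098
outer loop
vertex -1.659 -0.215 -2.889
vertex -1.651 -0.114 -3.893
vertex -2.493 0.082 -3.373
endloop
endfacet
facet normal -0.114 0.748 0.654
outer loop
vertex -1.659 -0.215 -2.889
vertex -2.493 0.082 -3.373
vertex -2.558 -0.587 -2.62
endloop
endfacet
facet normal 0.740 -0.600 0.303
outer loop
vertex -1.195 -0.904 -3.462
vertex -1.755 -1.197 -2.675
vertex -1.807 -1.702 -3.547
endloop
endfacet
facet normal -0.224 -0.376 0.899
outer loop
vertex -1.755 -1.197 -2.675
vertex -2.558 -0.587 -2.62
vertex -2.649 -1.506 -3.027
endloop
endfacet
facet normal -0.746 0.529 0.405
outer loop
vertex -2.558 -0.587 -2.62
vertex -2.493 0.082 -3.373
vertex -3.105 -0.716 -3.458
endloop
endfacet
facet normal -0.104 0.863 -0.494
outer loop
vertex -2.493 0.082 -3.373
vertex -1.651 -0.114 -3.893
vertex -2.545 -0.423 -4.245
endloop
endfacet
facet normal 0.814 0.166 -0.557
outer loop
vertex -1.651 -0.114 -3.893
vertex -1.195 -0.904 -3.462
vertex -1.742 -1.033 -4.3
endloop
endfacet
facet normal -0.283 -0.954 -0.098
outer loop
vertex -2.641 -1.405 -4.031
vertex -1.807 -1.702 -3.547
vertex -2.649 -1.506 -3.027
endloop
endfacet
facet normal -0.850 -0.523 -0.059
outer loop
vertex -2.641 -1.405 -4.031
vertex -2.649 -1.506 -3.027
vertex -3.105 -0.716 -3.458
endloop
endfacet
facet normal -0.805 -0.050 -0.591
outer loop
vertex -2.641 -1.405 -4.031
vertex -3.105 -0.716 -3.458
vertex -2.545 -0.423 -4.245
endloop
endfacet
facet normal -0.209 -0.189 -0.960
outer loop
vertex -2.641 -1.405 -4.031
vertex -2.545 -0.423 -4.245
vertex -1.742 -1.033 -4.3
endloop
endfacet
facet normal 0.114 -0.748 -0.654
outer loop
vertex -2.641 -1.405 -4.031
vertex -1.742 -1.033 -4.3
vertex -1.807 -1.702 -3.547
endloop
endfacet
facet normal 0.104 -0.863 0.494
outer loop
vertex -2.649 -1.506 -3.027
vertex -1.807 -1.702 -3.547
vertex -1.755 -1.197 -2.675
endloop
endfacet
facet normal -0.814 -0.166 0.557
outer loop
vertex -3.105 -0.716 -3.458
vertex -2.649 -1.506 -3.027
vertex -2.558 -0.587 -2.62
endloop
endfacet
facet normal -0.740 0.600 -0.303
outer loop
vertex -2.545 -0.423 -4.245
vertex -3.105 -0.716 -3.458
vertex -2.493 0.082 -3.373
endloop
endfacet
facet normal 0.224 0.376 -0.899
outer loop
vertex -1.742 -1.033 -4.3
vertex -2.545 -0.423 -4.245
vertex -1.651 -0.114 -3.893
endloop
endfacet
facet normal 0.746 -0.529 -0.405
outer loop
vertex -1.807 -1.702 -3.547
vertex -1.742 -1.033 -4.3
vertex -1.195 -0.904 -3.462
endloop
endfacet

endsolid


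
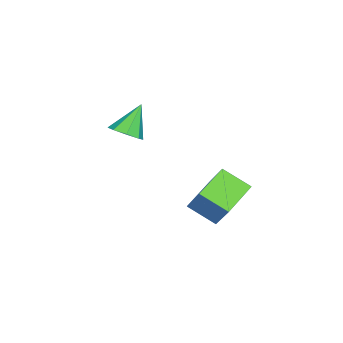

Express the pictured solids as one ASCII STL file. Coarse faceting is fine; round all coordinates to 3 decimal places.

solid 
facet normal -0.896 0.277 0.346
outer loop
vertex 1.526 2.878 -0.247
vertex 1.643 4.257 -1.05
vertex 0.674 2.05 -1.793
endloop
endfacet
facet normal -0.073 -0.862 0.502
outer loop
vertex 2.377 1.523 -2.45
vertex 1.526 2.878 -0.247
vertex 0.674 2.05 -1.793
endloop
endfacet
facet normal -0.896 0.277 0.346
outer loop
vertex 0.674 2.05 -1.793
vertex 1.643 4.257 -1.05
vertex 0.791 3.429 -2.596
endloop
endfacet
facet normal -0.437 -0.425 -0.793
outer loop
vertex 0.791 3.429 -2.596
vertex 2.377 1.523 -2.45
vertex 0.674 2.05 -1.793
endloop
endfacet
facet normal 0.437 0.425 0.793
outer loop
vertex 1.526 2.878 -0.247
vertex 3.346 3.73 -1.707
vertex 1.643 4.257 -1.05
endloop
endfacet
facet normal -0.073 -0.862 0.502
outer loop
vertex 3.229 2.351 -0.904
vertex 1.526 2.878 -0.247
vertex 2.377 1.523 -2.45
endloop
endfacet
facet normal 0.437 0.425 0.793
outer loop
vertex 3.229 2.351 -0.904
vertex 3.346 3.73 -1.707
vertex 1.526 2.878 -0.247
endloop
endfacet
facet normal 0.073 0.862 -0.502
outer loop
vertex 1.643 4.257 -1.05
vertex 3.346 3.73 -1.707
vertex 0.791 3.429 -2.596
endloop
endfacet
facet normal -0.437 -0.425 -0.793
outer loop
vertex 2.494 2.902 -3.253
vertex 2.377 1.523 -2.45
vertex 0.791 3.429 -2.596
endloop
endfacet
facet normal 0.073 0.862 -0.502
outer loop
vertex 0.791 3.429 -2.596
vertex 3.346 3.73 -1.707
vertex 2.494 2.902 -3.253
endloop
endfacet
facet normal 0.896 -0.277 -0.346
outer loop
vertex 2.494 2.902 -3.253
vertex 3.229 2.351 -0.904
vertex 2.377 1.523 -2.45
endloop
endfacet
facet normal 0.896 -0.277 -0.346
outer loop
vertex 3.346 3.73 -1.707
vertex 3.229 2.351 -0.904
vertex 2.494 2.902 -3.253
endloop
endfacet
facet normal 0.560 -0.233 -0.795
outer loop
vertex -0.182 -2.814 0.177
vertex -0.794 -2.455 -0.36
vertex -0.071 -2.152 0.061
endloop
endfacet
facet normal 0.512 0.064 0.857
outer loop
vertex -0.182 -2.814 0.177
vertex -0.071 -2.152 0.061
vertex -1.826 -2.025 1.1
endloop
endfacet
facet normal 0.561 -0.234 -0.794
outer loop
vertex -0.071 -2.152 0.061
vertex -0.794 -2.455 -0.36
vertex -0.383 -1.668 -0.302
endloop
endfacet
facet normal 0.400 0.701 0.590
outer loop
vertex -0.071 -2.152 0.061
vertex -0.383 -1.668 -0.302
vertex -1.826 -2.025 1.1
endloop
endfacet
facet normal 0.561 -0.235 -0.794
outer loop
vertex -0.383 -1.668 -0.302
vertex -0.794 -2.455 -0.36
vertex -0.936 -1.645 -0.7
endloop
endfacet
facet normal -0.080 0.983 0.168
outer loop
vertex -0.383 -1.668 -0.302
vertex -0.936 -1.645 -0.7
vertex -1.826 -2.025 1.1
endloop
endfacet
facet normal 0.561 -0.235 -0.794
outer loop
vertex -0.936 -1.645 -0.7
vertex -0.794 -2.455 -0.36
vertex -1.406 -2.097 -0.898
endloop
endfacet
facet normal -0.647 0.745 -0.163
outer loop
vertex -0.936 -1.645 -0.7
vertex -1.406 -2.097 -0.898
vertex -1.826 -2.025 1.1
endloop
endfacet
facet normal 0.561 -0.233 -0.794
outer loop
vertex -1.406 -2.097 -0.898
vertex -0.794 -2.455 -0.36
vertex -1.517 -2.759 -0.782
endloop
endfacet
facet normal -0.970 0.126 -0.208
outer loop
vertex -1.406 -2.097 -0.898
vertex -1.517 -2.759 -0.782
vertex -1.826 -2.025 1.1
endloop
endfacet
facet normal 0.561 -0.233 -0.794
outer loop
vertex -1.517 -2.759 -0.782
vertex -0.794 -2.455 -0.36
vertex -1.204 -3.243 -0.419
endloop
endfacet
facet normal -0.858 -0.511 0.058
outer loop
vertex -1.517 -2.759 -0.782
vertex -1.204 -3.243 -0.419
vertex -1.826 -2.025 1.1
endloop
endfacet
facet normal 0.562 -0.233 -0.794
outer loop
vertex -1.204 -3.243 -0.419
vertex -0.794 -2.455 -0.36
vertex -0.651 -3.266 -0.021
endloop
endfacet
facet normal -0.378 -0.792 0.480
outer loop
vertex -1.204 -3.243 -0.419
vertex -0.651 -3.266 -0.021
vertex -1.826 -2.025 1.1
endloop
endfacet
facet normal 0.560 -0.233 -0.795
outer loop
vertex -0.651 -3.266 -0.021
vertex -0.794 -2.455 -0.36
vertex -0.182 -2.814 0.177
endloop
endfacet
facet normal 0.190 -0.553 0.811
outer loop
vertex -0.651 -3.266 -0.021
vertex -0.182 -2.814 0.177
vertex -1.826 -2.025 1.1
endloop
endfacet

endsolid


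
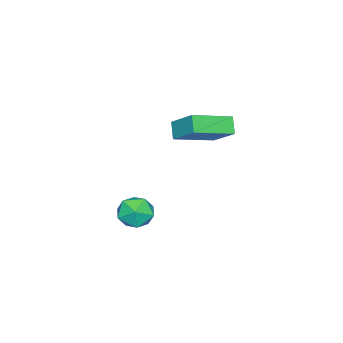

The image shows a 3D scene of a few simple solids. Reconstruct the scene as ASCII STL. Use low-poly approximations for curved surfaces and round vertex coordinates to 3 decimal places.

solid 
facet normal -0.505 0.751 0.426
outer loop
vertex -0.933 -2.935 -2.523
vertex -0.374 -2.991 -1.762
vertex -0.137 -2.424 -2.481
endloop
endfacet
facet normal -0.507 0.813 -0.285
outer loop
vertex -0.933 -2.935 -2.523
vertex -0.137 -2.424 -2.481
vertex -0.379 -2.857 -3.287
endloop
endfacet
facet normal -0.800 0.222 -0.558
outer loop
vertex -0.933 -2.935 -2.523
vertex -0.379 -2.857 -3.287
vertex -0.765 -3.692 -3.065
endloop
endfacet
facet normal -0.978 -0.206 -0.015
outer loop
vertex -0.933 -2.935 -2.523
vertex -0.765 -3.692 -3.065
vertex -0.762 -3.775 -2.123
endloop
endfacet
facet normal -0.796 0.121 0.593
outer loop
vertex -0.933 -2.935 -2.523
vertex -0.762 -3.775 -2.123
vertex -0.374 -2.991 -1.762
endloop
endfacet
facet normal 0.170 0.846 -0.506
outer loop
vertex -0.379 -2.857 -3.287
vertex -0.137 -2.424 -2.481
vertex 0.522 -2.865 -2.997
endloop
endfacet
facet normal 0.174 0.744 0.645
outer loop
vertex -0.137 -2.424 -2.481
vertex -0.374 -2.991 -1.762
vertex 0.525 -2.948 -2.055
endloop
endfacet
facet normal -0.297 -0.274 0.915
outer loop
vertex -0.374 -2.991 -1.762
vertex -0.762 -3.775 -2.123
vertex 0.139 -3.783 -1.833
endloop
endfacet
facet normal -0.592 -0.803 -0.069
outer loop
vertex -0.762 -3.775 -2.123
vertex -0.765 -3.692 -3.065
vertex -0.103 -4.216 -2.639
endloop
endfacet
facet normal -0.303 -0.111 -0.946
outer loop
vertex -0.765 -3.692 -3.065
vertex -0.379 -2.857 -3.287
vertex 0.134 -3.649 -3.358
endloop
endfacet
facet normal 0.978 0.206 0.015
outer loop
vertex 0.693 -3.705 -2.597
vertex 0.522 -2.865 -2.997
vertex 0.525 -2.948 -2.055
endloop
endfacet
facet normal 0.800 -0.222 0.558
outer loop
vertex 0.693 -3.705 -2.597
vertex 0.525 -2.948 -2.055
vertex 0.139 -3.783 -1.833
endloop
endfacet
facet normal 0.507 -0.813 0.285
outer loop
vertex 0.693 -3.705 -2.597
vertex 0.139 -3.783 -1.833
vertex -0.103 -4.216 -2.639
endloop
endfacet
facet normal 0.505 -0.751 -0.426
outer loop
vertex 0.693 -3.705 -2.597
vertex -0.103 -4.216 -2.639
vertex 0.134 -3.649 -3.358
endloop
endfacet
facet normal 0.796 -0.121 -0.593
outer loop
vertex 0.693 -3.705 -2.597
vertex 0.134 -3.649 -3.358
vertex 0.522 -2.865 -2.997
endloop
endfacet
facet normal 0.592 0.803 0.069
outer loop
vertex 0.525 -2.948 -2.055
vertex 0.522 -2.865 -2.997
vertex -0.137 -2.424 -2.481
endloop
endfacet
facet normal 0.303 0.111 0.946
outer loop
vertex 0.139 -3.783 -1.833
vertex 0.525 -2.948 -2.055
vertex -0.374 -2.991 -1.762
endloop
endfacet
facet normal -0.170 -0.846 0.506
outer loop
vertex -0.103 -4.216 -2.639
vertex 0.139 -3.783 -1.833
vertex -0.762 -3.775 -2.123
endloop
endfacet
facet normal -0.174 -0.744 -0.645
outer loop
vertex 0.134 -3.649 -3.358
vertex -0.103 -4.216 -2.639
vertex -0.765 -3.692 -3.065
endloop
endfacet
facet normal 0.297 0.274 -0.915
outer loop
vertex 0.522 -2.865 -2.997
vertex 0.134 -3.649 -3.358
vertex -0.379 -2.857 -3.287
endloop
endfacet
facet normal -0.800 0.525 -0.289
outer loop
vertex -2.491 0.004 3.097
vertex -2.0 0.375 2.413
vertex -2.94 -1.225 2.107
endloop
endfacet
facet normal -0.534 -0.403 0.743
outer loop
vertex -1.34 -2.275 2.687
vertex -2.491 0.004 3.097
vertex -2.94 -1.225 2.107
endloop
endfacet
facet normal -0.800 0.525 -0.290
outer loop
vertex -2.94 -1.225 2.107
vertex -2.0 0.375 2.413
vertex -2.449 -0.854 1.424
endloop
endfacet
facet normal -0.273 -0.749 -0.603
outer loop
vertex -2.449 -0.854 1.424
vertex -1.34 -2.275 2.687
vertex -2.94 -1.225 2.107
endloop
endfacet
facet normal 0.273 0.750 0.603
outer loop
vertex -2.491 0.004 3.097
vertex -0.4 -0.675 2.993
vertex -2.0 0.375 2.413
endloop
endfacet
facet normal -0.534 -0.403 0.743
outer loop
vertex -0.891 -1.046 3.676
vertex -2.491 0.004 3.097
vertex -1.34 -2.275 2.687
endloop
endfacet
facet normal 0.273 0.749 0.603
outer loop
vertex -0.891 -1.046 3.676
vertex -0.4 -0.675 2.993
vertex -2.491 0.004 3.097
endloop
endfacet
facet normal 0.534 0.403 -0.743
outer loop
vertex -2.0 0.375 2.413
vertex -0.4 -0.675 2.993
vertex -2.449 -0.854 1.424
endloop
endfacet
facet normal -0.274 -0.749 -0.603
outer loop
vertex -0.849 -1.904 2.003
vertex -1.34 -2.275 2.687
vertex -2.449 -0.854 1.424
endloop
endfacet
facet normal 0.534 0.404 -0.743
outer loop
vertex -2.449 -0.854 1.424
vertex -0.4 -0.675 2.993
vertex -0.849 -1.904 2.003
endloop
endfacet
facet normal 0.800 -0.525 0.289
outer loop
vertex -0.849 -1.904 2.003
vertex -0.891 -1.046 3.676
vertex -1.34 -2.275 2.687
endloop
endfacet
facet normal 0.800 -0.526 0.290
outer loop
vertex -0.4 -0.675 2.993
vertex -0.891 -1.046 3.676
vertex -0.849 -1.904 2.003
endloop
endfacet

endsolid


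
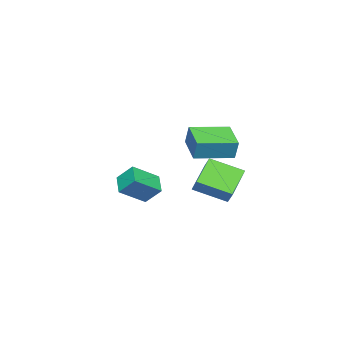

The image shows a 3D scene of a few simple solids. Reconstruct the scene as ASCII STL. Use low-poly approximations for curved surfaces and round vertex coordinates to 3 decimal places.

solid 
facet normal -0.694 -0.655 0.299
outer loop
vertex 0.793 1.277 3.087
vertex -0.697 2.775 2.913
vertex 0.609 0.965 1.975
endloop
endfacet
facet normal 0.703 -0.707 0.082
outer loop
vertex 1.837 2.125 1.447
vertex 0.793 1.277 3.087
vertex 0.609 0.965 1.975
endloop
endfacet
facet normal -0.694 -0.655 0.299
outer loop
vertex 0.609 0.965 1.975
vertex -0.697 2.775 2.913
vertex -0.881 2.463 1.801
endloop
endfacet
facet normal -0.157 -0.267 -0.951
outer loop
vertex -0.881 2.463 1.801
vertex 1.837 2.125 1.447
vertex 0.609 0.965 1.975
endloop
endfacet
facet normal 0.157 0.267 0.951
outer loop
vertex 0.793 1.277 3.087
vertex 0.531 3.935 2.385
vertex -0.697 2.775 2.913
endloop
endfacet
facet normal 0.703 -0.707 0.082
outer loop
vertex 2.021 2.437 2.559
vertex 0.793 1.277 3.087
vertex 1.837 2.125 1.447
endloop
endfacet
facet normal 0.157 0.267 0.951
outer loop
vertex 2.021 2.437 2.559
vertex 0.531 3.935 2.385
vertex 0.793 1.277 3.087
endloop
endfacet
facet normal -0.703 0.707 -0.082
outer loop
vertex -0.697 2.775 2.913
vertex 0.531 3.935 2.385
vertex -0.881 2.463 1.801
endloop
endfacet
facet normal -0.157 -0.267 -0.951
outer loop
vertex 0.347 3.623 1.273
vertex 1.837 2.125 1.447
vertex -0.881 2.463 1.801
endloop
endfacet
facet normal -0.703 0.707 -0.082
outer loop
vertex -0.881 2.463 1.801
vertex 0.531 3.935 2.385
vertex 0.347 3.623 1.273
endloop
endfacet
facet normal 0.694 0.655 -0.299
outer loop
vertex 0.347 3.623 1.273
vertex 2.021 2.437 2.559
vertex 1.837 2.125 1.447
endloop
endfacet
facet normal 0.694 0.655 -0.299
outer loop
vertex 0.531 3.935 2.385
vertex 2.021 2.437 2.559
vertex 0.347 3.623 1.273
endloop
endfacet
facet normal -0.718 -0.538 0.442
outer loop
vertex -1.875 -4.615 -2.439
vertex -1.981 -3.691 -1.488
vertex -3.134 -3.744 -3.424
endloop
endfacet
facet normal 0.079 -0.694 -0.715
outer loop
vertex -2.179 -3.029 -4.012
vertex -1.875 -4.615 -2.439
vertex -3.134 -3.744 -3.424
endloop
endfacet
facet normal -0.718 -0.538 0.442
outer loop
vertex -3.134 -3.744 -3.424
vertex -1.981 -3.691 -1.488
vertex -3.24 -2.821 -2.473
endloop
endfacet
facet normal -0.691 0.478 -0.541
outer loop
vertex -3.24 -2.821 -2.473
vertex -2.179 -3.029 -4.012
vertex -3.134 -3.744 -3.424
endloop
endfacet
facet normal 0.691 -0.478 0.542
outer loop
vertex -1.875 -4.615 -2.439
vertex -1.026 -2.976 -2.076
vertex -1.981 -3.691 -1.488
endloop
endfacet
facet normal 0.080 -0.694 -0.715
outer loop
vertex -0.92 -3.899 -3.027
vertex -1.875 -4.615 -2.439
vertex -2.179 -3.029 -4.012
endloop
endfacet
facet normal 0.692 -0.478 0.541
outer loop
vertex -0.92 -3.899 -3.027
vertex -1.026 -2.976 -2.076
vertex -1.875 -4.615 -2.439
endloop
endfacet
facet normal -0.080 0.694 0.715
outer loop
vertex -1.981 -3.691 -1.488
vertex -1.026 -2.976 -2.076
vertex -3.24 -2.821 -2.473
endloop
endfacet
facet normal -0.692 0.478 -0.541
outer loop
vertex -2.285 -2.105 -3.061
vertex -2.179 -3.029 -4.012
vertex -3.24 -2.821 -2.473
endloop
endfacet
facet normal -0.080 0.694 0.716
outer loop
vertex -3.24 -2.821 -2.473
vertex -1.026 -2.976 -2.076
vertex -2.285 -2.105 -3.061
endloop
endfacet
facet normal 0.718 0.538 -0.442
outer loop
vertex -2.285 -2.105 -3.061
vertex -0.92 -3.899 -3.027
vertex -2.179 -3.029 -4.012
endloop
endfacet
facet normal 0.718 0.538 -0.442
outer loop
vertex -1.026 -2.976 -2.076
vertex -0.92 -3.899 -3.027
vertex -2.285 -2.105 -3.061
endloop
endfacet
facet normal -0.358 -0.499 -0.790
outer loop
vertex -2.836 0.159 -0.988
vertex -3.522 1.882 -1.765
vertex -1.011 0.435 -1.989
endloop
endfacet
facet normal 0.341 -0.857 0.386
outer loop
vertex -0.678 0.898 -1.255
vertex -2.836 0.159 -0.988
vertex -1.011 0.435 -1.989
endloop
endfacet
facet normal -0.358 -0.499 -0.789
outer loop
vertex -1.011 0.435 -1.989
vertex -3.522 1.882 -1.765
vertex -1.697 2.157 -2.766
endloop
endfacet
facet normal 0.869 0.131 -0.477
outer loop
vertex -1.697 2.157 -2.766
vertex -0.678 0.898 -1.255
vertex -1.011 0.435 -1.989
endloop
endfacet
facet normal -0.869 -0.131 0.477
outer loop
vertex -2.836 0.159 -0.988
vertex -3.189 2.345 -1.031
vertex -3.522 1.882 -1.765
endloop
endfacet
facet normal 0.341 -0.857 0.387
outer loop
vertex -2.503 0.623 -0.254
vertex -2.836 0.159 -0.988
vertex -0.678 0.898 -1.255
endloop
endfacet
facet normal -0.869 -0.131 0.477
outer loop
vertex -2.503 0.623 -0.254
vertex -3.189 2.345 -1.031
vertex -2.836 0.159 -0.988
endloop
endfacet
facet normal -0.341 0.857 -0.386
outer loop
vertex -3.522 1.882 -1.765
vertex -3.189 2.345 -1.031
vertex -1.697 2.157 -2.766
endloop
endfacet
facet normal 0.869 0.131 -0.477
outer loop
vertex -1.364 2.621 -2.032
vertex -0.678 0.898 -1.255
vertex -1.697 2.157 -2.766
endloop
endfacet
facet normal -0.342 0.857 -0.387
outer loop
vertex -1.697 2.157 -2.766
vertex -3.189 2.345 -1.031
vertex -1.364 2.621 -2.032
endloop
endfacet
facet normal 0.358 0.499 0.790
outer loop
vertex -1.364 2.621 -2.032
vertex -2.503 0.623 -0.254
vertex -0.678 0.898 -1.255
endloop
endfacet
facet normal 0.358 0.499 0.790
outer loop
vertex -3.189 2.345 -1.031
vertex -2.503 0.623 -0.254
vertex -1.364 2.621 -2.032
endloop
endfacet

endsolid


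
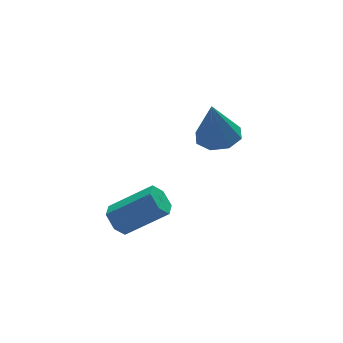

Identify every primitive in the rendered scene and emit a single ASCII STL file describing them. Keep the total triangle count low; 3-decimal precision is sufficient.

solid 
facet normal -0.736 0.334 -0.588
outer loop
vertex -1.149 2.023 -4.162
vertex -1.463 1.551 -4.037
vertex -1.51 2.027 -3.708
endloop
endfacet
facet normal 0.264 0.943 0.202
outer loop
vertex -1.149 2.023 -4.162
vertex -1.51 2.027 -3.708
vertex 0.096 1.461 -3.168
endloop
endfacet
facet normal 0.264 0.943 0.204
outer loop
vertex 0.096 1.461 -3.168
vertex -1.51 2.027 -3.708
vertex -0.265 1.464 -2.714
endloop
endfacet
facet normal 0.737 -0.333 0.588
outer loop
vertex 0.096 1.461 -3.168
vertex -0.265 1.464 -2.714
vertex -0.217 0.989 -3.043
endloop
endfacet
facet normal -0.736 0.334 -0.588
outer loop
vertex -1.51 2.027 -3.708
vertex -1.463 1.551 -4.037
vertex -1.824 1.555 -3.583
endloop
endfacet
facet normal -0.407 0.477 0.779
outer loop
vertex -1.51 2.027 -3.708
vertex -1.824 1.555 -3.583
vertex -0.265 1.464 -2.714
endloop
endfacet
facet normal -0.407 0.477 0.779
outer loop
vertex -0.265 1.464 -2.714
vertex -1.824 1.555 -3.583
vertex -0.579 0.992 -2.589
endloop
endfacet
facet normal 0.736 -0.334 0.589
outer loop
vertex -0.265 1.464 -2.714
vertex -0.579 0.992 -2.589
vertex -0.217 0.989 -3.043
endloop
endfacet
facet normal -0.737 0.333 -0.589
outer loop
vertex -1.824 1.555 -3.583
vertex -1.463 1.551 -4.037
vertex -1.776 1.079 -3.912
endloop
endfacet
facet normal -0.671 -0.466 0.577
outer loop
vertex -1.824 1.555 -3.583
vertex -1.776 1.079 -3.912
vertex -0.579 0.992 -2.589
endloop
endfacet
facet normal -0.671 -0.467 0.576
outer loop
vertex -0.579 0.992 -2.589
vertex -1.776 1.079 -3.912
vertex -0.531 0.517 -2.918
endloop
endfacet
facet normal 0.736 -0.334 0.589
outer loop
vertex -0.579 0.992 -2.589
vertex -0.531 0.517 -2.918
vertex -0.217 0.989 -3.043
endloop
endfacet
facet normal -0.737 0.333 -0.588
outer loop
vertex -1.776 1.079 -3.912
vertex -1.463 1.551 -4.037
vertex -1.415 1.076 -4.366
endloop
endfacet
facet normal -0.263 -0.943 -0.203
outer loop
vertex -1.776 1.079 -3.912
vertex -1.415 1.076 -4.366
vertex -0.531 0.517 -2.918
endloop
endfacet
facet normal -0.265 -0.943 -0.202
outer loop
vertex -0.531 0.517 -2.918
vertex -1.415 1.076 -4.366
vertex -0.17 0.513 -3.372
endloop
endfacet
facet normal 0.736 -0.334 0.588
outer loop
vertex -0.531 0.517 -2.918
vertex -0.17 0.513 -3.372
vertex -0.217 0.989 -3.043
endloop
endfacet
facet normal -0.736 0.334 -0.589
outer loop
vertex -1.415 1.076 -4.366
vertex -1.463 1.551 -4.037
vertex -1.101 1.548 -4.491
endloop
endfacet
facet normal 0.407 -0.477 -0.779
outer loop
vertex -1.415 1.076 -4.366
vertex -1.101 1.548 -4.491
vertex -0.17 0.513 -3.372
endloop
endfacet
facet normal 0.407 -0.477 -0.779
outer loop
vertex -0.17 0.513 -3.372
vertex -1.101 1.548 -4.491
vertex 0.144 0.985 -3.497
endloop
endfacet
facet normal 0.736 -0.334 0.588
outer loop
vertex -0.17 0.513 -3.372
vertex 0.144 0.985 -3.497
vertex -0.217 0.989 -3.043
endloop
endfacet
facet normal -0.736 0.334 -0.589
outer loop
vertex -1.101 1.548 -4.491
vertex -1.463 1.551 -4.037
vertex -1.149 2.023 -4.162
endloop
endfacet
facet normal 0.671 0.467 -0.576
outer loop
vertex -1.101 1.548 -4.491
vertex -1.149 2.023 -4.162
vertex 0.144 0.985 -3.497
endloop
endfacet
facet normal 0.671 0.466 -0.577
outer loop
vertex 0.144 0.985 -3.497
vertex -1.149 2.023 -4.162
vertex 0.096 1.461 -3.168
endloop
endfacet
facet normal 0.737 -0.333 0.589
outer loop
vertex 0.144 0.985 -3.497
vertex 0.096 1.461 -3.168
vertex -0.217 0.989 -3.043
endloop
endfacet
facet normal 0.160 -0.012 -0.987
outer loop
vertex 3.153 2.023 -2.249
vertex 2.636 2.6 -2.34
vertex 3.405 2.563 -2.215
endloop
endfacet
facet normal 0.746 -0.382 0.546
outer loop
vertex 3.153 2.023 -2.249
vertex 3.405 2.563 -2.215
vertex 2.384 2.62 -0.78
endloop
endfacet
facet normal 0.160 -0.012 -0.987
outer loop
vertex 3.405 2.563 -2.215
vertex 2.636 2.6 -2.34
vertex 3.207 3.124 -2.254
endloop
endfacet
facet normal 0.780 0.313 0.542
outer loop
vertex 3.405 2.563 -2.215
vertex 3.207 3.124 -2.254
vertex 2.384 2.62 -0.78
endloop
endfacet
facet normal 0.159 -0.012 -0.987
outer loop
vertex 3.207 3.124 -2.254
vertex 2.636 2.6 -2.34
vertex 2.675 3.379 -2.343
endloop
endfacet
facet normal 0.320 0.828 0.461
outer loop
vertex 3.207 3.124 -2.254
vertex 2.675 3.379 -2.343
vertex 2.384 2.62 -0.78
endloop
endfacet
facet normal 0.161 -0.012 -0.987
outer loop
vertex 2.675 3.379 -2.343
vertex 2.636 2.6 -2.34
vertex 2.12 3.177 -2.431
endloop
endfacet
facet normal -0.369 0.861 0.350
outer loop
vertex 2.675 3.379 -2.343
vertex 2.12 3.177 -2.431
vertex 2.384 2.62 -0.78
endloop
endfacet
facet normal 0.160 -0.013 -0.987
outer loop
vertex 2.12 3.177 -2.431
vertex 2.636 2.6 -2.34
vertex 1.867 2.638 -2.465
endloop
endfacet
facet normal -0.877 0.395 0.273
outer loop
vertex 2.12 3.177 -2.431
vertex 1.867 2.638 -2.465
vertex 2.384 2.62 -0.78
endloop
endfacet
facet normal 0.160 -0.012 -0.987
outer loop
vertex 1.867 2.638 -2.465
vertex 2.636 2.6 -2.34
vertex 2.065 2.076 -2.426
endloop
endfacet
facet normal -0.912 -0.302 0.277
outer loop
vertex 1.867 2.638 -2.465
vertex 2.065 2.076 -2.426
vertex 2.384 2.62 -0.78
endloop
endfacet
facet normal 0.160 -0.013 -0.987
outer loop
vertex 2.065 2.076 -2.426
vertex 2.636 2.6 -2.34
vertex 2.598 1.821 -2.336
endloop
endfacet
facet normal -0.451 -0.817 0.358
outer loop
vertex 2.065 2.076 -2.426
vertex 2.598 1.821 -2.336
vertex 2.384 2.62 -0.78
endloop
endfacet
facet normal 0.159 -0.013 -0.987
outer loop
vertex 2.598 1.821 -2.336
vertex 2.636 2.6 -2.34
vertex 3.153 2.023 -2.249
endloop
endfacet
facet normal 0.236 -0.851 0.469
outer loop
vertex 2.598 1.821 -2.336
vertex 3.153 2.023 -2.249
vertex 2.384 2.62 -0.78
endloop
endfacet

endsolid


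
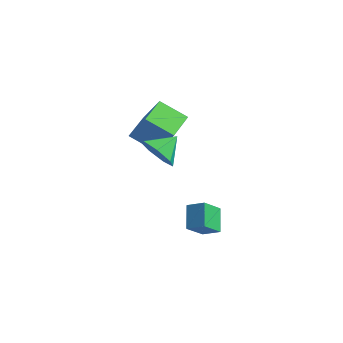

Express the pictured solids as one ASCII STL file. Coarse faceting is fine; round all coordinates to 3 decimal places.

solid 
facet normal -0.227 -0.814 -0.535
outer loop
vertex 1.385 0.107 -0.245
vertex 0.342 0.388 -0.229
vertex 1.1 0.651 -0.952
endloop
endfacet
facet normal 0.887 0.461 -0.003
outer loop
vertex 1.385 0.107 -0.245
vertex 1.1 0.651 -0.952
vertex 0.658 1.512 0.509
endloop
endfacet
facet normal -0.228 -0.814 -0.535
outer loop
vertex 1.1 0.651 -0.952
vertex 0.342 0.388 -0.229
vertex 0.244 0.998 -1.115
endloop
endfacet
facet normal 0.409 0.835 -0.368
outer loop
vertex 1.1 0.651 -0.952
vertex 0.244 0.998 -1.115
vertex 0.658 1.512 0.509
endloop
endfacet
facet normal -0.229 -0.813 -0.535
outer loop
vertex 0.244 0.998 -1.115
vertex 0.342 0.388 -0.229
vertex -0.537 0.886 -0.61
endloop
endfacet
facet normal -0.279 0.934 -0.224
outer loop
vertex 0.244 0.998 -1.115
vertex -0.537 0.886 -0.61
vertex 0.658 1.512 0.509
endloop
endfacet
facet normal -0.229 -0.813 -0.535
outer loop
vertex -0.537 0.886 -0.61
vertex 0.342 0.388 -0.229
vertex -0.656 0.399 0.182
endloop
endfacet
facet normal -0.657 0.682 0.321
outer loop
vertex -0.537 0.886 -0.61
vertex -0.656 0.399 0.182
vertex 0.658 1.512 0.509
endloop
endfacet
facet normal -0.229 -0.814 -0.534
outer loop
vertex -0.656 0.399 0.182
vertex 0.342 0.388 -0.229
vertex -0.023 -0.096 0.665
endloop
endfacet
facet normal -0.442 0.270 0.856
outer loop
vertex -0.656 0.399 0.182
vertex -0.023 -0.096 0.665
vertex 0.658 1.512 0.509
endloop
endfacet
facet normal -0.228 -0.814 -0.534
outer loop
vertex -0.023 -0.096 0.665
vertex 0.342 0.388 -0.229
vertex 0.885 -0.226 0.475
endloop
endfacet
facet normal 0.206 0.008 0.979
outer loop
vertex -0.023 -0.096 0.665
vertex 0.885 -0.226 0.475
vertex 0.658 1.512 0.509
endloop
endfacet
facet normal -0.228 -0.814 -0.534
outer loop
vertex 0.885 -0.226 0.475
vertex 0.342 0.388 -0.229
vertex 1.385 0.107 -0.245
endloop
endfacet
facet normal 0.797 0.092 0.596
outer loop
vertex 0.885 -0.226 0.475
vertex 1.385 0.107 -0.245
vertex 0.658 1.512 0.509
endloop
endfacet
facet normal -0.877 -0.244 -0.414
outer loop
vertex 3.773 -1.684 -2.876
vertex 3.132 -0.868 -1.998
vertex 3.895 -0.663 -3.736
endloop
endfacet
facet normal 0.472 -0.600 -0.646
outer loop
vertex 4.728 -0.432 -3.342
vertex 3.773 -1.684 -2.876
vertex 3.895 -0.663 -3.736
endloop
endfacet
facet normal -0.877 -0.243 -0.414
outer loop
vertex 3.895 -0.663 -3.736
vertex 3.132 -0.868 -1.998
vertex 3.254 0.153 -2.857
endloop
endfacet
facet normal 0.092 0.762 -0.641
outer loop
vertex 3.254 0.153 -2.857
vertex 4.728 -0.432 -3.342
vertex 3.895 -0.663 -3.736
endloop
endfacet
facet normal -0.092 -0.762 0.641
outer loop
vertex 3.773 -1.684 -2.876
vertex 3.965 -0.637 -1.604
vertex 3.132 -0.868 -1.998
endloop
endfacet
facet normal 0.471 -0.600 -0.646
outer loop
vertex 4.606 -1.453 -2.483
vertex 3.773 -1.684 -2.876
vertex 4.728 -0.432 -3.342
endloop
endfacet
facet normal -0.091 -0.762 0.641
outer loop
vertex 4.606 -1.453 -2.483
vertex 3.965 -0.637 -1.604
vertex 3.773 -1.684 -2.876
endloop
endfacet
facet normal -0.472 0.600 0.646
outer loop
vertex 3.132 -0.868 -1.998
vertex 3.965 -0.637 -1.604
vertex 3.254 0.153 -2.857
endloop
endfacet
facet normal 0.091 0.762 -0.641
outer loop
vertex 4.087 0.384 -2.464
vertex 4.728 -0.432 -3.342
vertex 3.254 0.153 -2.857
endloop
endfacet
facet normal -0.471 0.600 0.646
outer loop
vertex 3.254 0.153 -2.857
vertex 3.965 -0.637 -1.604
vertex 4.087 0.384 -2.464
endloop
endfacet
facet normal 0.877 0.244 0.414
outer loop
vertex 4.087 0.384 -2.464
vertex 4.606 -1.453 -2.483
vertex 4.728 -0.432 -3.342
endloop
endfacet
facet normal 0.877 0.244 0.414
outer loop
vertex 3.965 -0.637 -1.604
vertex 4.606 -1.453 -2.483
vertex 4.087 0.384 -2.464
endloop
endfacet
facet normal -0.781 -0.331 0.529
outer loop
vertex -1.562 1.847 0.701
vertex -2.104 3.581 0.987
vertex -2.541 1.785 -0.784
endloop
endfacet
facet normal 0.295 -0.943 -0.155
outer loop
vertex -1.236 2.339 -1.667
vertex -1.562 1.847 0.701
vertex -2.541 1.785 -0.784
endloop
endfacet
facet normal -0.781 -0.331 0.529
outer loop
vertex -2.541 1.785 -0.784
vertex -2.104 3.581 0.987
vertex -3.083 3.52 -0.498
endloop
endfacet
facet normal -0.550 -0.034 -0.834
outer loop
vertex -3.083 3.52 -0.498
vertex -1.236 2.339 -1.667
vertex -2.541 1.785 -0.784
endloop
endfacet
facet normal 0.550 0.034 0.834
outer loop
vertex -1.562 1.847 0.701
vertex -0.799 4.135 0.104
vertex -2.104 3.581 0.987
endloop
endfacet
facet normal 0.294 -0.943 -0.155
outer loop
vertex -0.257 2.4 -0.182
vertex -1.562 1.847 0.701
vertex -1.236 2.339 -1.667
endloop
endfacet
facet normal 0.550 0.034 0.834
outer loop
vertex -0.257 2.4 -0.182
vertex -0.799 4.135 0.104
vertex -1.562 1.847 0.701
endloop
endfacet
facet normal -0.295 0.943 0.156
outer loop
vertex -2.104 3.581 0.987
vertex -0.799 4.135 0.104
vertex -3.083 3.52 -0.498
endloop
endfacet
facet normal -0.550 -0.034 -0.834
outer loop
vertex -1.778 4.073 -1.381
vertex -1.236 2.339 -1.667
vertex -3.083 3.52 -0.498
endloop
endfacet
facet normal -0.295 0.943 0.155
outer loop
vertex -3.083 3.52 -0.498
vertex -0.799 4.135 0.104
vertex -1.778 4.073 -1.381
endloop
endfacet
facet normal 0.781 0.331 -0.529
outer loop
vertex -1.778 4.073 -1.381
vertex -0.257 2.4 -0.182
vertex -1.236 2.339 -1.667
endloop
endfacet
facet normal 0.781 0.331 -0.529
outer loop
vertex -0.799 4.135 0.104
vertex -0.257 2.4 -0.182
vertex -1.778 4.073 -1.381
endloop
endfacet

endsolid


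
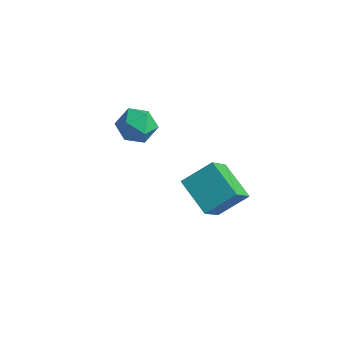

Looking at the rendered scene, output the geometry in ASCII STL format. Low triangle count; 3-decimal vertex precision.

solid 
facet normal -0.095 -0.115 0.989
outer loop
vertex -2.347 0.15 -2.182
vertex -1.818 -0.634 -2.222
vertex -1.408 0.208 -2.085
endloop
endfacet
facet normal -0.119 0.576 0.809
outer loop
vertex -2.347 0.15 -2.182
vertex -1.408 0.208 -2.085
vertex -1.87 0.847 -2.608
endloop
endfacet
facet normal -0.659 0.665 0.351
outer loop
vertex -2.347 0.15 -2.182
vertex -1.87 0.847 -2.608
vertex -2.566 0.4 -3.067
endloop
endfacet
facet normal -0.968 0.031 0.248
outer loop
vertex -2.347 0.15 -2.182
vertex -2.566 0.4 -3.067
vertex -2.534 -0.515 -2.829
endloop
endfacet
facet normal -0.620 -0.451 0.642
outer loop
vertex -2.347 0.15 -2.182
vertex -2.534 -0.515 -2.829
vertex -1.818 -0.634 -2.222
endloop
endfacet
facet normal 0.487 0.736 0.469
outer loop
vertex -1.87 0.847 -2.608
vertex -1.408 0.208 -2.085
vertex -1.046 0.495 -2.911
endloop
endfacet
facet normal 0.527 -0.380 0.760
outer loop
vertex -1.408 0.208 -2.085
vertex -1.818 -0.634 -2.222
vertex -1.014 -0.42 -2.673
endloop
endfacet
facet normal -0.322 -0.926 0.199
outer loop
vertex -1.818 -0.634 -2.222
vertex -2.534 -0.515 -2.829
vertex -1.71 -0.867 -3.132
endloop
endfacet
facet normal -0.887 -0.145 -0.439
outer loop
vertex -2.534 -0.515 -2.829
vertex -2.566 0.4 -3.067
vertex -2.172 -0.228 -3.655
endloop
endfacet
facet normal -0.387 0.881 -0.272
outer loop
vertex -2.566 0.4 -3.067
vertex -1.87 0.847 -2.608
vertex -1.762 0.614 -3.518
endloop
endfacet
facet normal 0.968 -0.031 -0.248
outer loop
vertex -1.233 -0.17 -3.558
vertex -1.046 0.495 -2.911
vertex -1.014 -0.42 -2.673
endloop
endfacet
facet normal 0.659 -0.665 -0.351
outer loop
vertex -1.233 -0.17 -3.558
vertex -1.014 -0.42 -2.673
vertex -1.71 -0.867 -3.132
endloop
endfacet
facet normal 0.119 -0.576 -0.809
outer loop
vertex -1.233 -0.17 -3.558
vertex -1.71 -0.867 -3.132
vertex -2.172 -0.228 -3.655
endloop
endfacet
facet normal 0.095 0.115 -0.989
outer loop
vertex -1.233 -0.17 -3.558
vertex -2.172 -0.228 -3.655
vertex -1.762 0.614 -3.518
endloop
endfacet
facet normal 0.620 0.451 -0.642
outer loop
vertex -1.233 -0.17 -3.558
vertex -1.762 0.614 -3.518
vertex -1.046 0.495 -2.911
endloop
endfacet
facet normal 0.887 0.145 0.439
outer loop
vertex -1.014 -0.42 -2.673
vertex -1.046 0.495 -2.911
vertex -1.408 0.208 -2.085
endloop
endfacet
facet normal 0.387 -0.881 0.272
outer loop
vertex -1.71 -0.867 -3.132
vertex -1.014 -0.42 -2.673
vertex -1.818 -0.634 -2.222
endloop
endfacet
facet normal -0.487 -0.736 -0.469
outer loop
vertex -2.172 -0.228 -3.655
vertex -1.71 -0.867 -3.132
vertex -2.534 -0.515 -2.829
endloop
endfacet
facet normal -0.527 0.380 -0.760
outer loop
vertex -1.762 0.614 -3.518
vertex -2.172 -0.228 -3.655
vertex -2.566 0.4 -3.067
endloop
endfacet
facet normal 0.322 0.926 -0.199
outer loop
vertex -1.046 0.495 -2.911
vertex -1.762 0.614 -3.518
vertex -1.87 0.847 -2.608
endloop
endfacet
facet normal -0.468 -0.687 -0.556
outer loop
vertex 3.411 -2.118 -3.777
vertex 1.861 -1.676 -3.02
vertex 3.134 -0.889 -5.062
endloop
endfacet
facet normal 0.870 -0.248 -0.425
outer loop
vertex 3.859 0.176 -4.2
vertex 3.411 -2.118 -3.777
vertex 3.134 -0.889 -5.062
endloop
endfacet
facet normal -0.468 -0.687 -0.556
outer loop
vertex 3.134 -0.889 -5.062
vertex 1.861 -1.676 -3.02
vertex 1.584 -0.447 -4.305
endloop
endfacet
facet normal -0.154 0.683 -0.714
outer loop
vertex 1.584 -0.447 -4.305
vertex 3.859 0.176 -4.2
vertex 3.134 -0.889 -5.062
endloop
endfacet
facet normal 0.154 -0.683 0.714
outer loop
vertex 3.411 -2.118 -3.777
vertex 2.586 -0.611 -2.158
vertex 1.861 -1.676 -3.02
endloop
endfacet
facet normal 0.870 -0.248 -0.425
outer loop
vertex 4.136 -1.053 -2.915
vertex 3.411 -2.118 -3.777
vertex 3.859 0.176 -4.2
endloop
endfacet
facet normal 0.154 -0.683 0.714
outer loop
vertex 4.136 -1.053 -2.915
vertex 2.586 -0.611 -2.158
vertex 3.411 -2.118 -3.777
endloop
endfacet
facet normal -0.870 0.248 0.425
outer loop
vertex 1.861 -1.676 -3.02
vertex 2.586 -0.611 -2.158
vertex 1.584 -0.447 -4.305
endloop
endfacet
facet normal -0.154 0.683 -0.714
outer loop
vertex 2.309 0.618 -3.443
vertex 3.859 0.176 -4.2
vertex 1.584 -0.447 -4.305
endloop
endfacet
facet normal -0.870 0.248 0.425
outer loop
vertex 1.584 -0.447 -4.305
vertex 2.586 -0.611 -2.158
vertex 2.309 0.618 -3.443
endloop
endfacet
facet normal 0.468 0.687 0.556
outer loop
vertex 2.309 0.618 -3.443
vertex 4.136 -1.053 -2.915
vertex 3.859 0.176 -4.2
endloop
endfacet
facet normal 0.468 0.687 0.556
outer loop
vertex 2.586 -0.611 -2.158
vertex 4.136 -1.053 -2.915
vertex 2.309 0.618 -3.443
endloop
endfacet

endsolid
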